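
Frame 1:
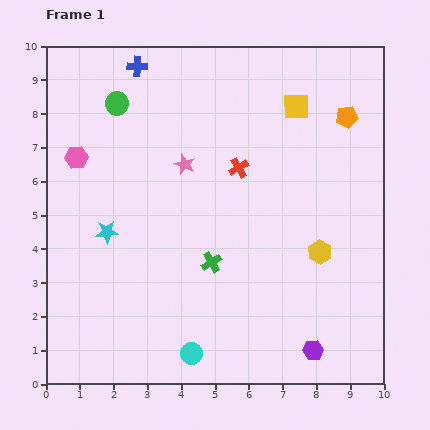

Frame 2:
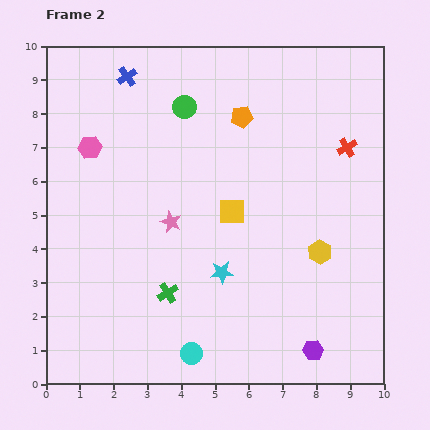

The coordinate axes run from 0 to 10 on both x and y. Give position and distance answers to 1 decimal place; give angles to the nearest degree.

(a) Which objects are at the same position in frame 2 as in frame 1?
the yellow hexagon, the cyan circle, the purple hexagon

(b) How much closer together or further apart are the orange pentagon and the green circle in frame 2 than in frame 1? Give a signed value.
-5.1

Distance in frame 1: 6.8. Distance in frame 2: 1.7.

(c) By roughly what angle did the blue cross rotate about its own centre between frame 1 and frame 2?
36° counter-clockwise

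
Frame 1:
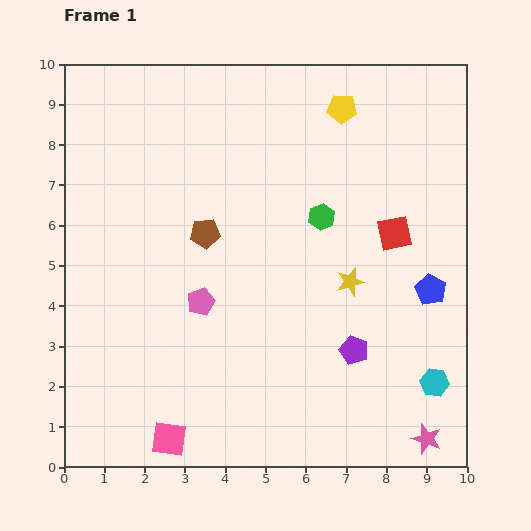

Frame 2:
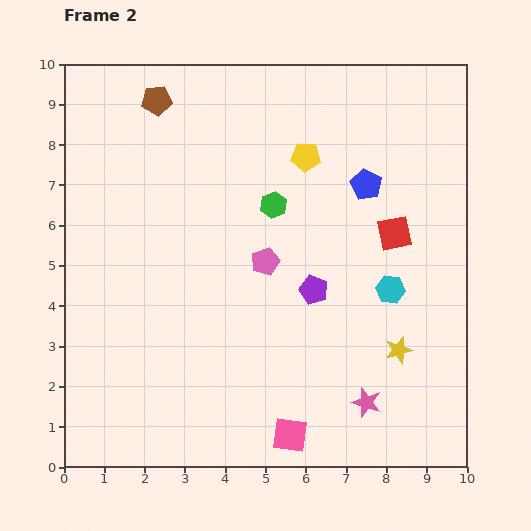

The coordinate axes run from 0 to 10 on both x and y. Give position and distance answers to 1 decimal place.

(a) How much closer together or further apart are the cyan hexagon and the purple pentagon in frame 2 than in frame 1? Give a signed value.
-0.3

Distance in frame 1: 2.2. Distance in frame 2: 1.9.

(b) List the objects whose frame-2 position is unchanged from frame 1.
the red square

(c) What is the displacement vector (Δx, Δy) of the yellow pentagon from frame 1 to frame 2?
(-0.9, -1.2)

The yellow pentagon was at (6.9, 8.9) in frame 1 and (6.0, 7.7) in frame 2.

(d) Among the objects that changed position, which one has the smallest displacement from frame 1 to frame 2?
the green hexagon

(moved 1.2)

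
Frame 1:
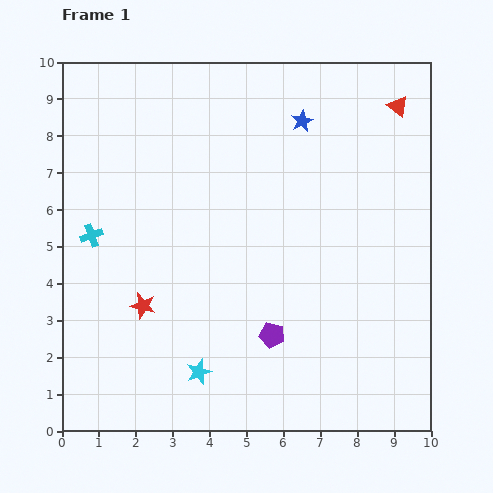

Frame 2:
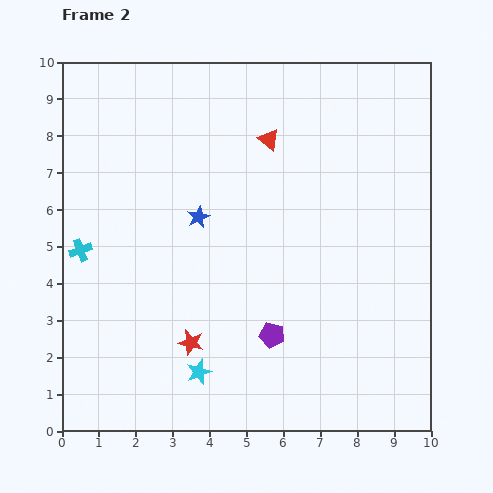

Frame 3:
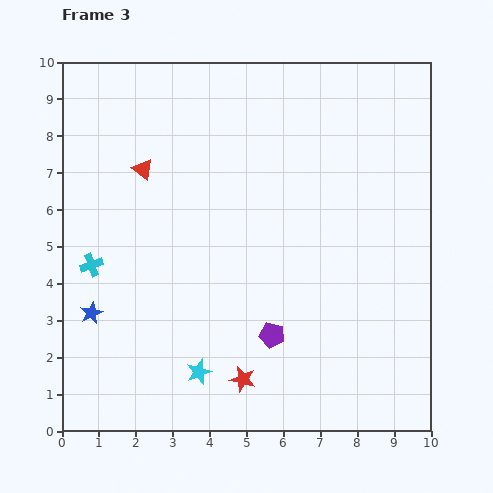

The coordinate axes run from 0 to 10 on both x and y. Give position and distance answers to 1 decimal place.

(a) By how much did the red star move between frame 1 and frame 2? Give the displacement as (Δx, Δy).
(1.3, -1.0)

The red star was at (2.2, 3.4) in frame 1 and (3.5, 2.4) in frame 2.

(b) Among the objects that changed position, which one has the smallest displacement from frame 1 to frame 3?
the cyan cross

(moved 0.8)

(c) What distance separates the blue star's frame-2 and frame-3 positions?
3.9

The blue star moved from (3.7, 5.8) to (0.8, 3.2), a distance of √(2.9² + 2.6²) ≈ 3.9.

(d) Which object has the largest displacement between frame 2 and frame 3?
the blue star

(moved 3.9; next 3.5)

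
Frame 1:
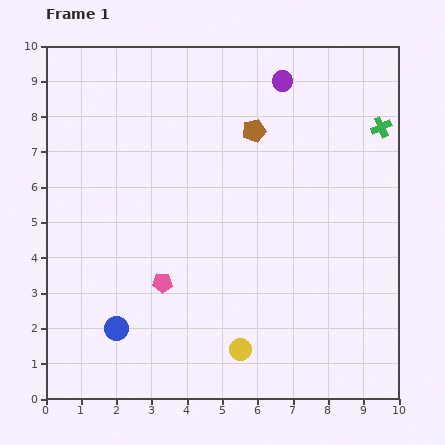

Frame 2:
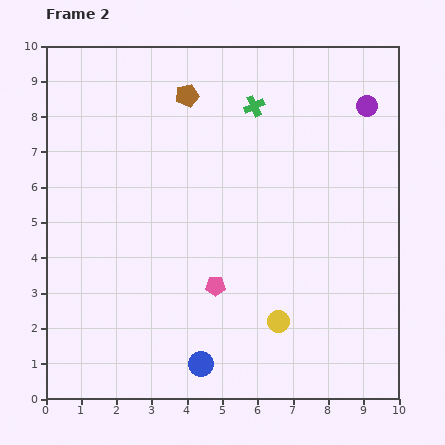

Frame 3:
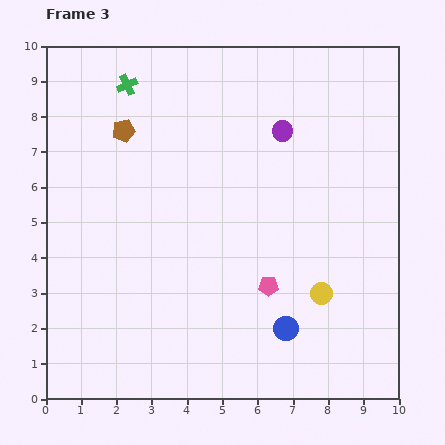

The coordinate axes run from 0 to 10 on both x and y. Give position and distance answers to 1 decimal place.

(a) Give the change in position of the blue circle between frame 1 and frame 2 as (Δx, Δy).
(2.4, -1.0)

The blue circle was at (2.0, 2.0) in frame 1 and (4.4, 1.0) in frame 2.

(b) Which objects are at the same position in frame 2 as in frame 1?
none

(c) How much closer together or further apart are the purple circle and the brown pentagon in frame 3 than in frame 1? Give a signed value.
+2.9

Distance in frame 1: 1.6. Distance in frame 3: 4.5.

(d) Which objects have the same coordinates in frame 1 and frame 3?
none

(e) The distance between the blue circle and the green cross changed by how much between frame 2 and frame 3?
+0.7

Distance in frame 2: 7.5. Distance in frame 3: 8.2.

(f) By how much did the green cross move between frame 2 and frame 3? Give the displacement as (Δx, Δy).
(-3.6, 0.6)

The green cross was at (5.9, 8.3) in frame 2 and (2.3, 8.9) in frame 3.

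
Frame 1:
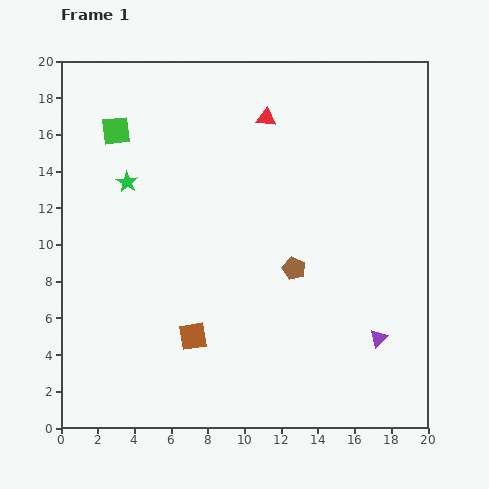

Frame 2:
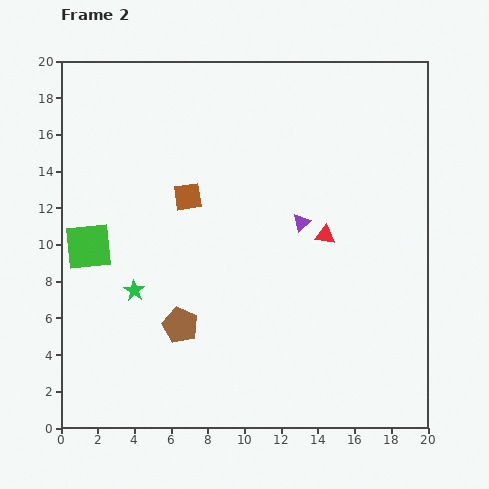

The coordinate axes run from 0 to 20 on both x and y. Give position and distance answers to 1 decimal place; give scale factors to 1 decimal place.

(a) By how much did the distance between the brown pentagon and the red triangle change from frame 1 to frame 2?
+1.0

Distance in frame 1: 8.3. Distance in frame 2: 9.3.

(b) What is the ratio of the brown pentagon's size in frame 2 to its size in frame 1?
1.6×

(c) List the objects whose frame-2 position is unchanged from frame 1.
none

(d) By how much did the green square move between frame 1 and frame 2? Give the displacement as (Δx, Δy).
(-1.5, -6.3)

The green square was at (3.0, 16.2) in frame 1 and (1.5, 9.9) in frame 2.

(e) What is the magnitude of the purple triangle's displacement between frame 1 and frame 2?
7.6

The purple triangle moved from (17.3, 4.9) to (13.1, 11.2), a distance of √(4.2² + 6.3²) ≈ 7.6.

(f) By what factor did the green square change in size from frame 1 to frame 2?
1.7×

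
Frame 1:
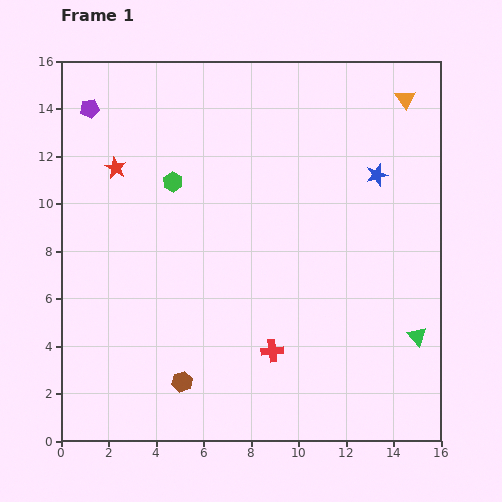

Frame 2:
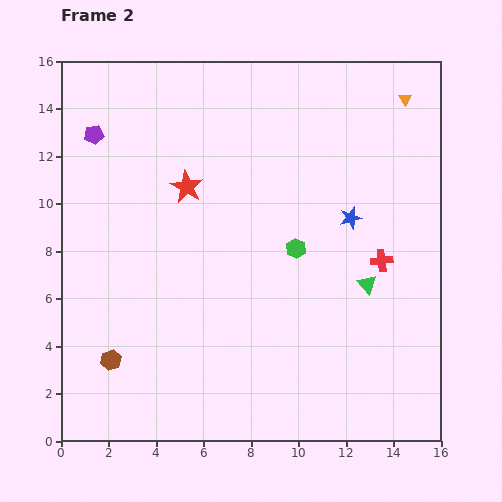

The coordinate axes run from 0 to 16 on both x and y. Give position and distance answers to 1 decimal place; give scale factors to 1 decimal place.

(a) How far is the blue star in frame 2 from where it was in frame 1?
2.1

The blue star moved from (13.3, 11.2) to (12.2, 9.4), a distance of √(1.1² + 1.8²) ≈ 2.1.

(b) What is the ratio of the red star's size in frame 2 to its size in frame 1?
1.5×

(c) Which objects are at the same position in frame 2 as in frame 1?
the orange triangle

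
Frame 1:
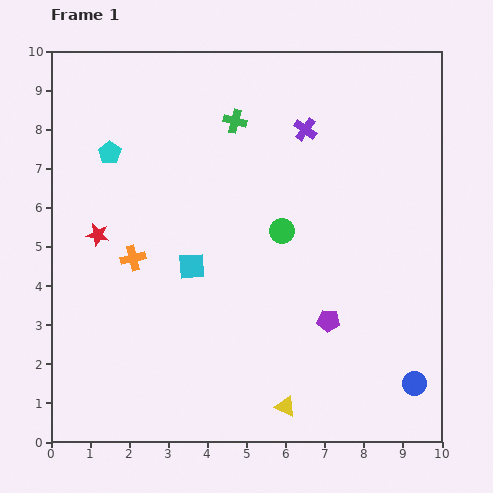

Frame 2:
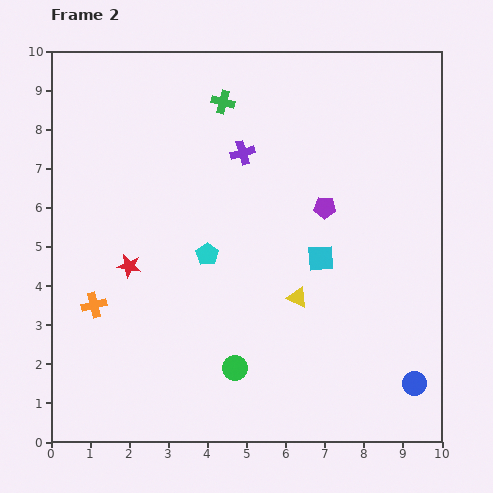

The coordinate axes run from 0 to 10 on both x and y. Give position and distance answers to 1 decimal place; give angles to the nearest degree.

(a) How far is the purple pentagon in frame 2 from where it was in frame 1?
2.9

The purple pentagon moved from (7.1, 3.1) to (7.0, 6.0), a distance of √(0.1² + 2.9²) ≈ 2.9.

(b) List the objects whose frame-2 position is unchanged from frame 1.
the blue circle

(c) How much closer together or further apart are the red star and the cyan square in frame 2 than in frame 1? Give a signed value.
+2.4

Distance in frame 1: 2.5. Distance in frame 2: 4.9.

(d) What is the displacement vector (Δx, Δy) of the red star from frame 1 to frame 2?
(0.8, -0.8)

The red star was at (1.2, 5.3) in frame 1 and (2.0, 4.5) in frame 2.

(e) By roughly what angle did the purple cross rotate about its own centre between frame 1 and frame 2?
39° clockwise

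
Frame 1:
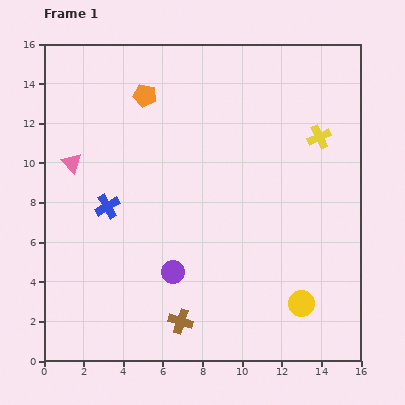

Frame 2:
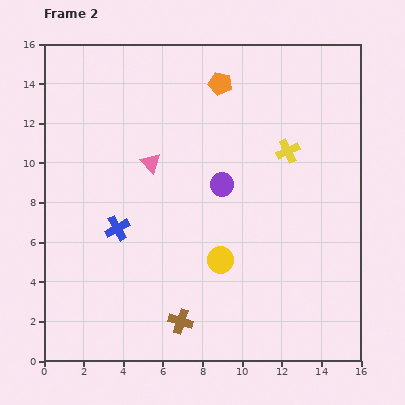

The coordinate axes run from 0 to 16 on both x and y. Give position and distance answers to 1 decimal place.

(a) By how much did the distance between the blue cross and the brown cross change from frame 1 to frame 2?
-1.2

Distance in frame 1: 6.9. Distance in frame 2: 5.7.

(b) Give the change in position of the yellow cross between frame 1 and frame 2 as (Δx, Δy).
(-1.6, -0.7)

The yellow cross was at (13.9, 11.3) in frame 1 and (12.3, 10.6) in frame 2.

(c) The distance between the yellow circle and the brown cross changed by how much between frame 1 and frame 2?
-2.5

Distance in frame 1: 6.2. Distance in frame 2: 3.7.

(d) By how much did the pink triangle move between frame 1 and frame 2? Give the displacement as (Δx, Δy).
(4.0, 0.0)

The pink triangle was at (1.4, 10.0) in frame 1 and (5.4, 10.0) in frame 2.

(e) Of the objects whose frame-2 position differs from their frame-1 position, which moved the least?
the blue cross

(moved 1.2)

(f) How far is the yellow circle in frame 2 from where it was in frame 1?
4.7

The yellow circle moved from (13.0, 2.9) to (8.9, 5.1), a distance of √(4.1² + 2.2²) ≈ 4.7.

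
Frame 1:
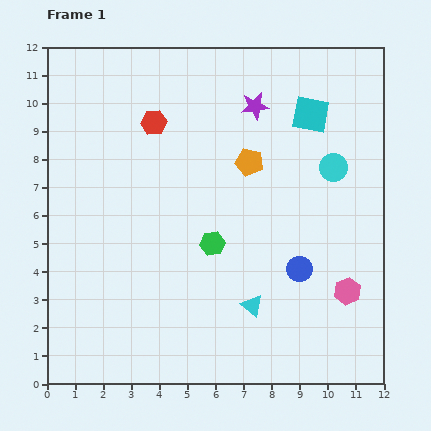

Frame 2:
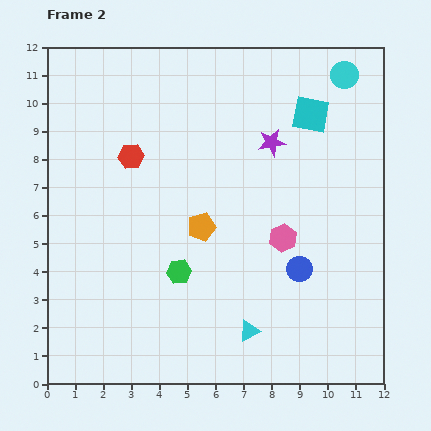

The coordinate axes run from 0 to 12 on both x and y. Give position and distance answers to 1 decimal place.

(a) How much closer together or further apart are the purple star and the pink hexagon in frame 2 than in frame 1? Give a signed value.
-4.0

Distance in frame 1: 7.4. Distance in frame 2: 3.4.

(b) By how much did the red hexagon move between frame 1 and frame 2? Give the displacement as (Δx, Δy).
(-0.8, -1.2)

The red hexagon was at (3.8, 9.3) in frame 1 and (3.0, 8.1) in frame 2.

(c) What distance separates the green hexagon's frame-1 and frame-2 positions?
1.6

The green hexagon moved from (5.9, 5.0) to (4.7, 4.0), a distance of √(1.2² + 1.0²) ≈ 1.6.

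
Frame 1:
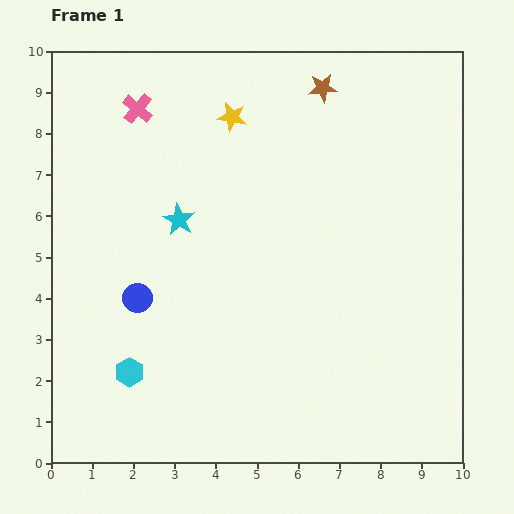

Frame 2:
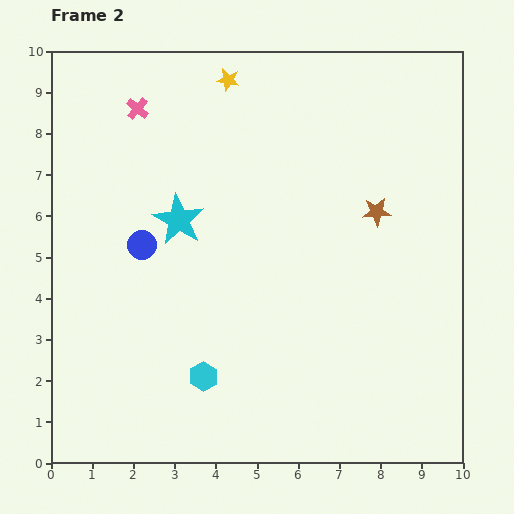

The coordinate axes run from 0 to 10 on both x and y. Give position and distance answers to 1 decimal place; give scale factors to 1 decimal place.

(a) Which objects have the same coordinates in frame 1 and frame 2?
the cyan star, the pink cross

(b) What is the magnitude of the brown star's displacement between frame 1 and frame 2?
3.3

The brown star moved from (6.6, 9.1) to (7.9, 6.1), a distance of √(1.3² + 3.0²) ≈ 3.3.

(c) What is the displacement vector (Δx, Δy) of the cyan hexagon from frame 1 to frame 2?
(1.8, -0.1)

The cyan hexagon was at (1.9, 2.2) in frame 1 and (3.7, 2.1) in frame 2.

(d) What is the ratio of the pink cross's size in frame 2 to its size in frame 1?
0.7×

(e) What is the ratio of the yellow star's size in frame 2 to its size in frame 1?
0.8×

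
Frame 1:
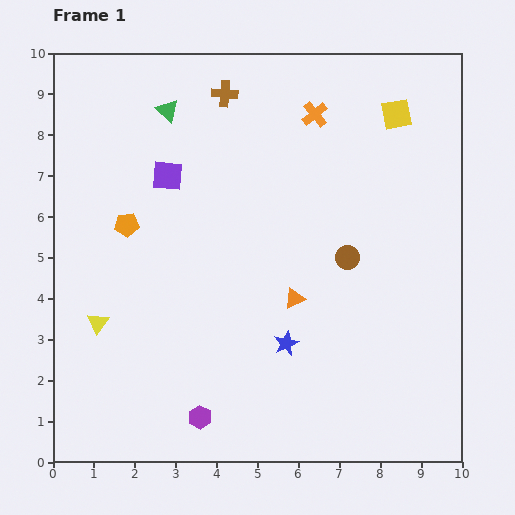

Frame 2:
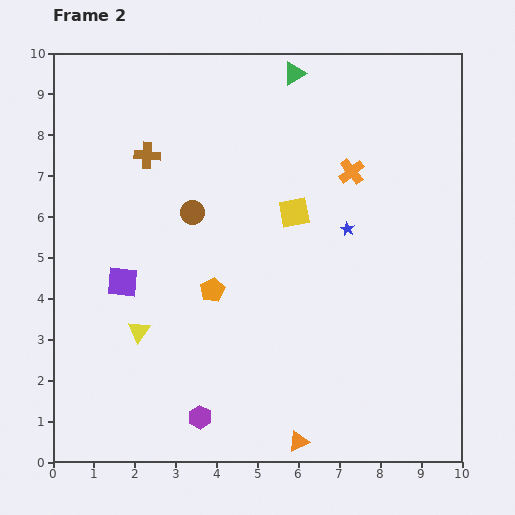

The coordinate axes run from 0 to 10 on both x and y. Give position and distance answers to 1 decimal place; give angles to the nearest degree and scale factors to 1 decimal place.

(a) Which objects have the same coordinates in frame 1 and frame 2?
the purple hexagon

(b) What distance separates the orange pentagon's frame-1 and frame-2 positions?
2.6

The orange pentagon moved from (1.8, 5.8) to (3.9, 4.2), a distance of √(2.1² + 1.6²) ≈ 2.6.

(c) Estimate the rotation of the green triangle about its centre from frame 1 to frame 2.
46° clockwise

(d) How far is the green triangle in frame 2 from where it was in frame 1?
3.2

The green triangle moved from (2.8, 8.6) to (5.9, 9.5), a distance of √(3.1² + 0.9²) ≈ 3.2.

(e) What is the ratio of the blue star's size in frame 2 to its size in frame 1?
0.6×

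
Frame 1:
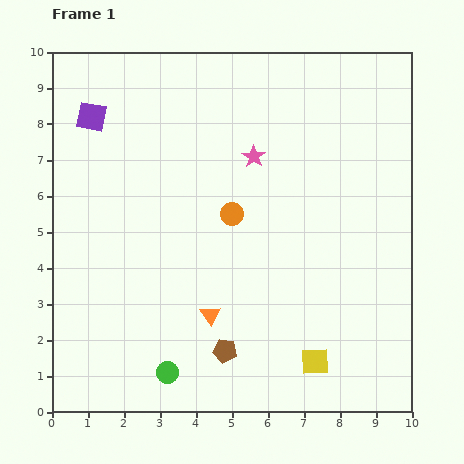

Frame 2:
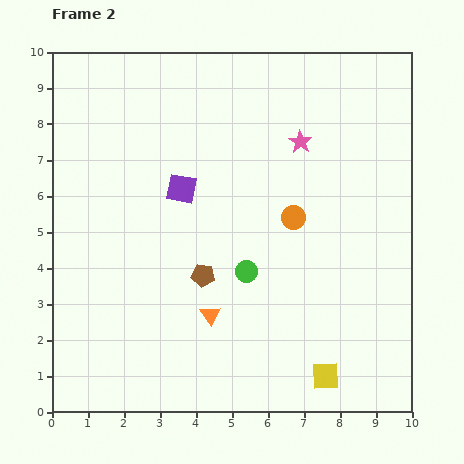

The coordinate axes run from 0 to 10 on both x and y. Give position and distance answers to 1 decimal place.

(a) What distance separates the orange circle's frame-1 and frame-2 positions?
1.7

The orange circle moved from (5.0, 5.5) to (6.7, 5.4), a distance of √(1.7² + 0.1²) ≈ 1.7.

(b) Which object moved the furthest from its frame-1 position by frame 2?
the green circle

(moved 3.6; next 3.2)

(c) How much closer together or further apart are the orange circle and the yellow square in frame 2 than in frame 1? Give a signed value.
-0.2

Distance in frame 1: 4.7. Distance in frame 2: 4.5.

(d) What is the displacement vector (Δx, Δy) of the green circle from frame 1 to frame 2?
(2.2, 2.8)

The green circle was at (3.2, 1.1) in frame 1 and (5.4, 3.9) in frame 2.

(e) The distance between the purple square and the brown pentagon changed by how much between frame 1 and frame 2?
-5.0

Distance in frame 1: 7.5. Distance in frame 2: 2.5.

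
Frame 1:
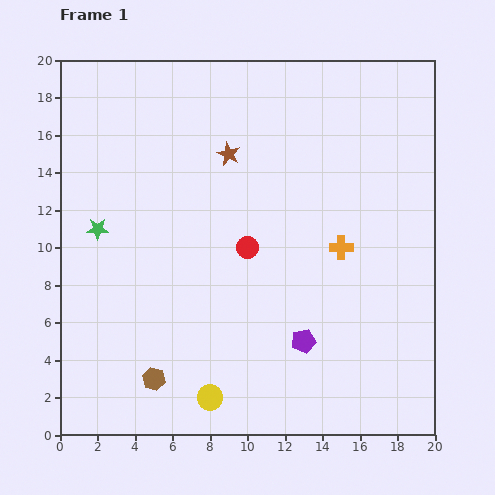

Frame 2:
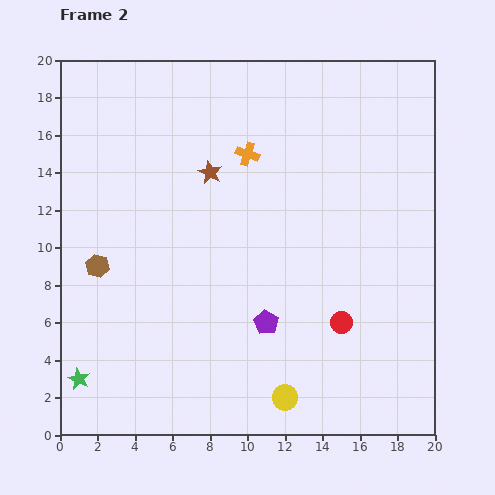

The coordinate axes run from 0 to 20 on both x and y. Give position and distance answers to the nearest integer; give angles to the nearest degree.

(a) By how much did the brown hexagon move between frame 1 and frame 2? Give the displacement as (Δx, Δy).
(-3, 6)

The brown hexagon was at (5, 3) in frame 1 and (2, 9) in frame 2.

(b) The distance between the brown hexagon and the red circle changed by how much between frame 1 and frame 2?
+4

Distance in frame 1: 9. Distance in frame 2: 13.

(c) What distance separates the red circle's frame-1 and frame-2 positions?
6

The red circle moved from (10, 10) to (15, 6), a distance of √(5² + 4²) ≈ 6.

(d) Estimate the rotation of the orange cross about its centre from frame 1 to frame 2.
18° clockwise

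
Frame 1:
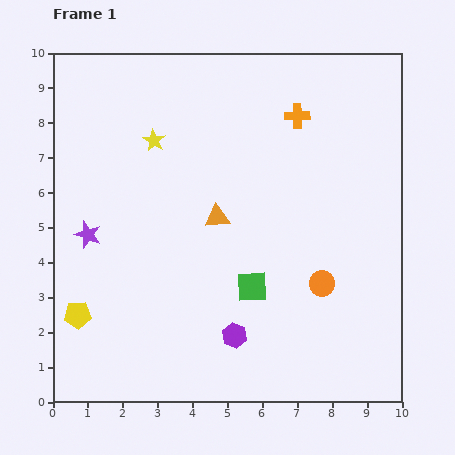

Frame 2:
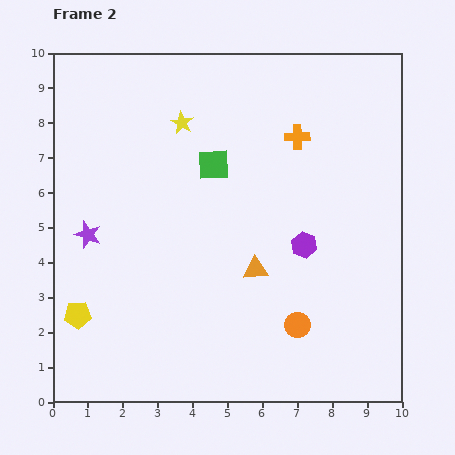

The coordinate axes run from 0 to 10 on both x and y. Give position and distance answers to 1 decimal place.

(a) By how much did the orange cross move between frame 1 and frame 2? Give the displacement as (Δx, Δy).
(0.0, -0.6)

The orange cross was at (7.0, 8.2) in frame 1 and (7.0, 7.6) in frame 2.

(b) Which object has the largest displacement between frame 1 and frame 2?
the green square

(moved 3.7; next 3.3)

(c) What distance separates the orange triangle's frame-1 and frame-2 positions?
1.9

The orange triangle moved from (4.7, 5.3) to (5.8, 3.8), a distance of √(1.1² + 1.5²) ≈ 1.9.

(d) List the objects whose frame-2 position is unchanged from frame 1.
the purple star, the yellow pentagon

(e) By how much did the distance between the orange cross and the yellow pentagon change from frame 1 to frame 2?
-0.4

Distance in frame 1: 8.5. Distance in frame 2: 8.1.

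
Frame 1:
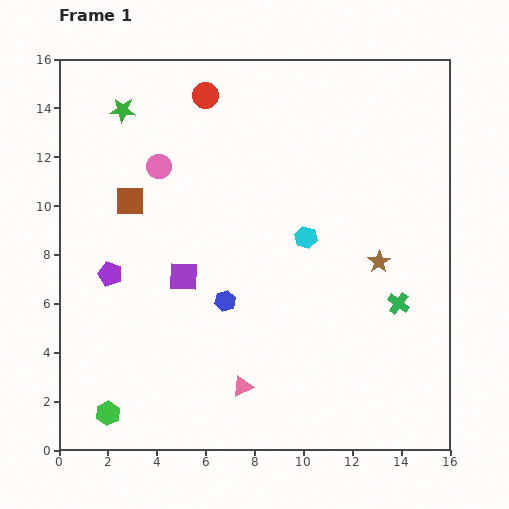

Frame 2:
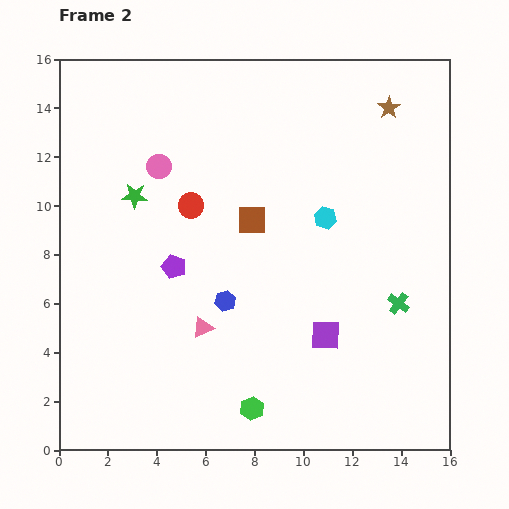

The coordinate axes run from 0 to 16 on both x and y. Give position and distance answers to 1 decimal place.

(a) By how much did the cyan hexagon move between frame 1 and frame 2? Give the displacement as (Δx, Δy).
(0.8, 0.8)

The cyan hexagon was at (10.1, 8.7) in frame 1 and (10.9, 9.5) in frame 2.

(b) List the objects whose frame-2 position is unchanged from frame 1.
the green cross, the blue hexagon, the pink circle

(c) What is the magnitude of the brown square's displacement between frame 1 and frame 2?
5.1

The brown square moved from (2.9, 10.2) to (7.9, 9.4), a distance of √(5.0² + 0.8²) ≈ 5.1.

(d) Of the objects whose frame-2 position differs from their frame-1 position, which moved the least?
the cyan hexagon

(moved 1.1)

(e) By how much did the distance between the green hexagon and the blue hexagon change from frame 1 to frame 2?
-2.1

Distance in frame 1: 6.6. Distance in frame 2: 4.5.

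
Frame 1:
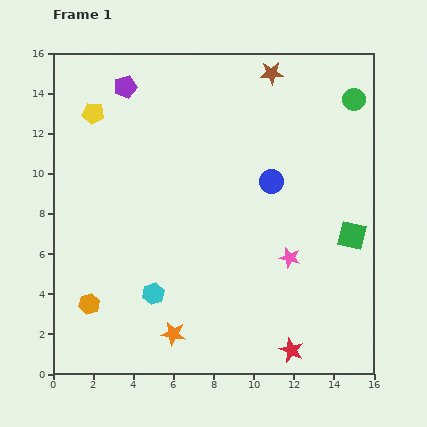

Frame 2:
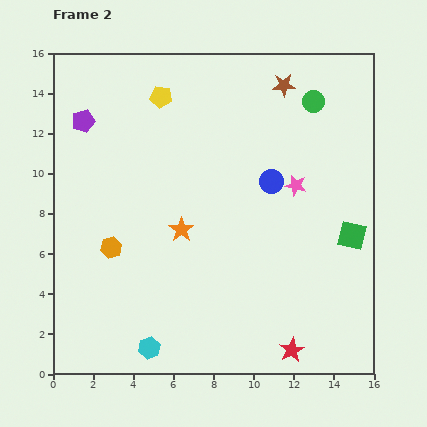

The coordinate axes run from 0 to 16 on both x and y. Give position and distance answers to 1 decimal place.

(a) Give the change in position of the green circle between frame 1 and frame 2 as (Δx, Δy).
(-2.0, -0.1)

The green circle was at (15.0, 13.7) in frame 1 and (13.0, 13.6) in frame 2.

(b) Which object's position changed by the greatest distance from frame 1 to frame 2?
the orange star

(moved 5.2; next 3.6)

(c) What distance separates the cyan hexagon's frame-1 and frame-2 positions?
2.7

The cyan hexagon moved from (5.0, 4.0) to (4.8, 1.3), a distance of √(0.2² + 2.7²) ≈ 2.7.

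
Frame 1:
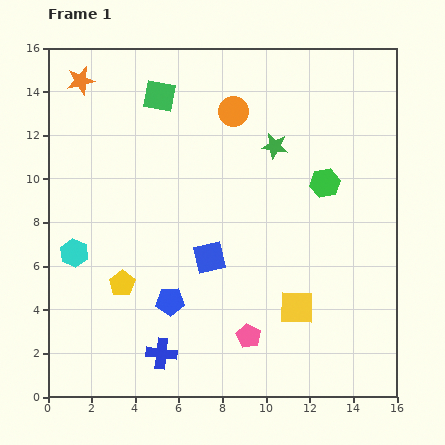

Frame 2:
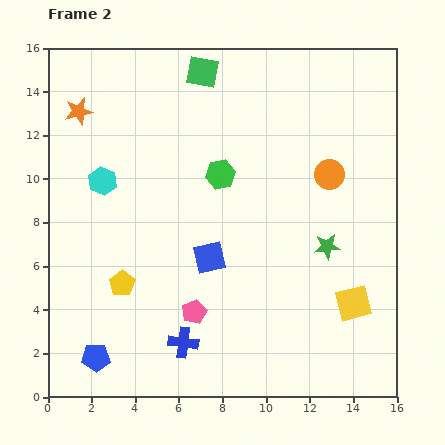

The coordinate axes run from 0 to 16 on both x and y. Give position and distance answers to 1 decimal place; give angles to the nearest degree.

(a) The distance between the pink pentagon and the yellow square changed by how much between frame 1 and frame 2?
+4.7

Distance in frame 1: 2.6. Distance in frame 2: 7.3.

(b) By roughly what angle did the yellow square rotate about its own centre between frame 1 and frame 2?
15° counter-clockwise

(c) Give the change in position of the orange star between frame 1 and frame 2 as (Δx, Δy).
(-0.1, -1.4)

The orange star was at (1.5, 14.5) in frame 1 and (1.4, 13.1) in frame 2.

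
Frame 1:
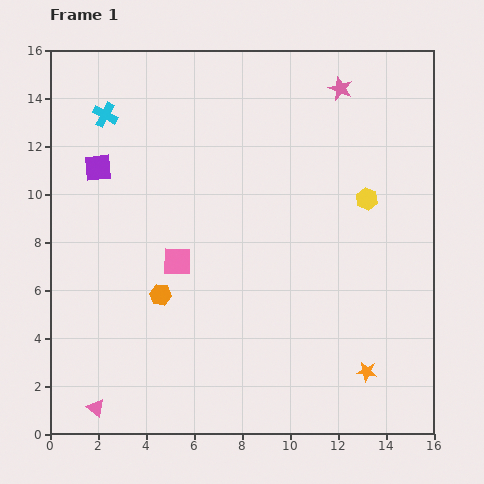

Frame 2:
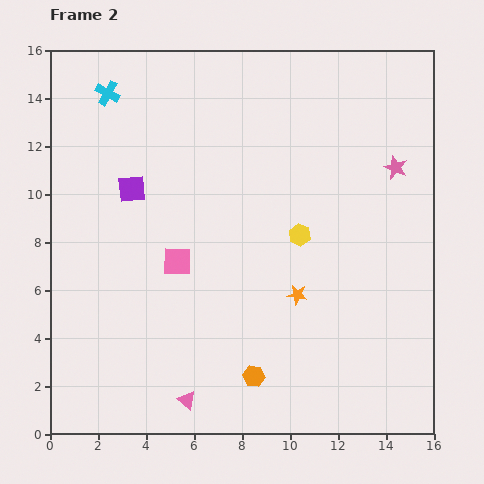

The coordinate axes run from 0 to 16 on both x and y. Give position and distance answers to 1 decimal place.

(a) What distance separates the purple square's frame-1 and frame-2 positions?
1.7

The purple square moved from (2.0, 11.1) to (3.4, 10.2), a distance of √(1.4² + 0.9²) ≈ 1.7.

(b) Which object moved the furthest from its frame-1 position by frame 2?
the orange hexagon

(moved 5.2; next 4.3)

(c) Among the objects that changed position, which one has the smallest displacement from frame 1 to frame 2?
the cyan cross

(moved 0.9)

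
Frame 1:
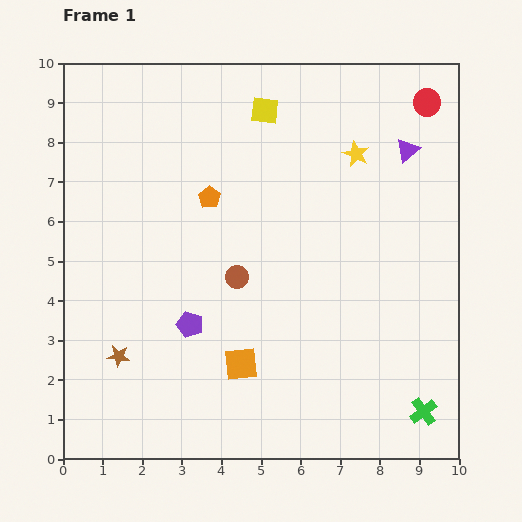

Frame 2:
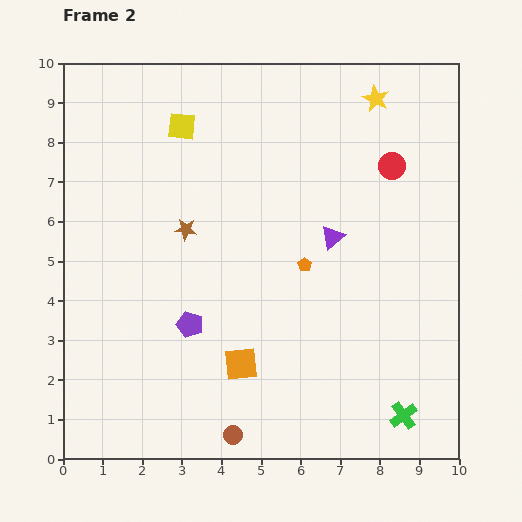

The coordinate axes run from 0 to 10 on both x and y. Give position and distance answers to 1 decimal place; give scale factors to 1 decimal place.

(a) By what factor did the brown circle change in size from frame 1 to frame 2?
0.8×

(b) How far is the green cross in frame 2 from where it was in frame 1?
0.5

The green cross moved from (9.1, 1.2) to (8.6, 1.1), a distance of √(0.5² + 0.1²) ≈ 0.5.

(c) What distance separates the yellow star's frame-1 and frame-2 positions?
1.5

The yellow star moved from (7.4, 7.7) to (7.9, 9.1), a distance of √(0.5² + 1.4²) ≈ 1.5.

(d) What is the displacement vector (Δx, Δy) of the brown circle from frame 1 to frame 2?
(-0.1, -4.0)

The brown circle was at (4.4, 4.6) in frame 1 and (4.3, 0.6) in frame 2.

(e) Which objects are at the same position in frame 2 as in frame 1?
the orange square, the purple pentagon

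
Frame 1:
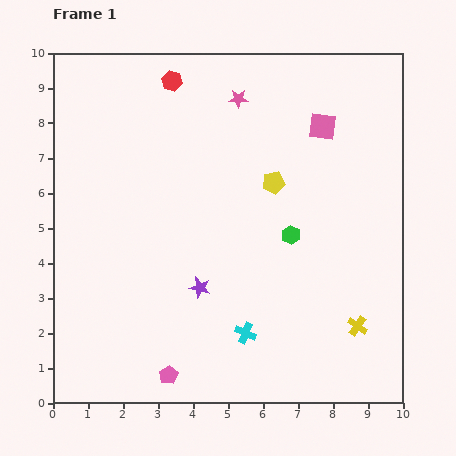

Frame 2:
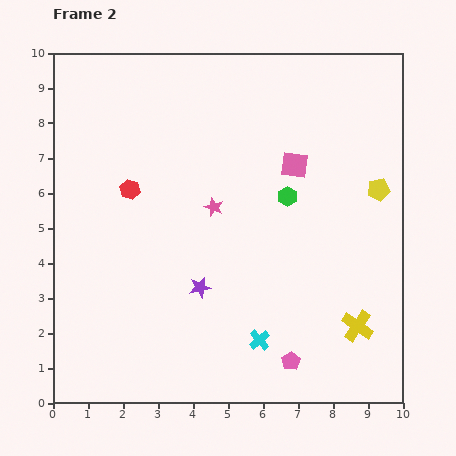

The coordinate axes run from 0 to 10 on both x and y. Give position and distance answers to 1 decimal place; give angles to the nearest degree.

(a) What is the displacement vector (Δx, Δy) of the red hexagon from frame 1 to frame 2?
(-1.2, -3.1)

The red hexagon was at (3.4, 9.2) in frame 1 and (2.2, 6.1) in frame 2.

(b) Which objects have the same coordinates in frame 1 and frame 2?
the yellow cross, the purple star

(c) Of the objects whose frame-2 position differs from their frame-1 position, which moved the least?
the cyan cross

(moved 0.4)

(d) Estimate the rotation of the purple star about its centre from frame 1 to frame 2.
25° counter-clockwise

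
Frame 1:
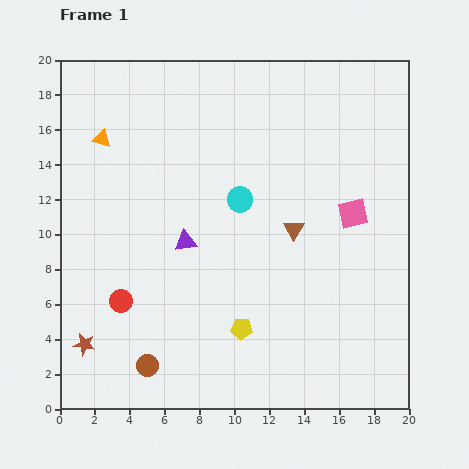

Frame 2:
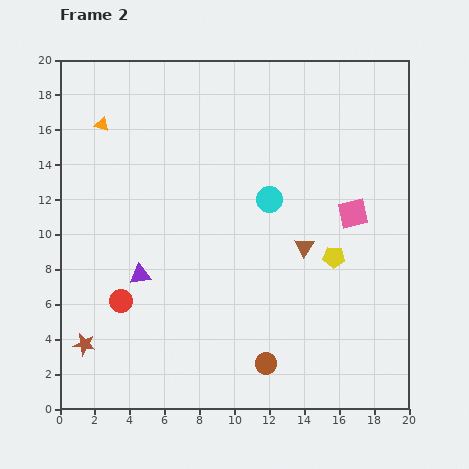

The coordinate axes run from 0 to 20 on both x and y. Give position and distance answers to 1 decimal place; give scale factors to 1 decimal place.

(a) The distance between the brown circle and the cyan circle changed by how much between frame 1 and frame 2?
-1.5

Distance in frame 1: 10.9. Distance in frame 2: 9.4.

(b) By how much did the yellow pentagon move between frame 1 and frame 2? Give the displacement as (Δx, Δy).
(5.3, 4.1)

The yellow pentagon was at (10.4, 4.6) in frame 1 and (15.7, 8.7) in frame 2.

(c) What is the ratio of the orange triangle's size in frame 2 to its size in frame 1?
0.8×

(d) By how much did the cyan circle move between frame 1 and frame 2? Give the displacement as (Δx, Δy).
(1.7, 0.0)

The cyan circle was at (10.3, 12.0) in frame 1 and (12.0, 12.0) in frame 2.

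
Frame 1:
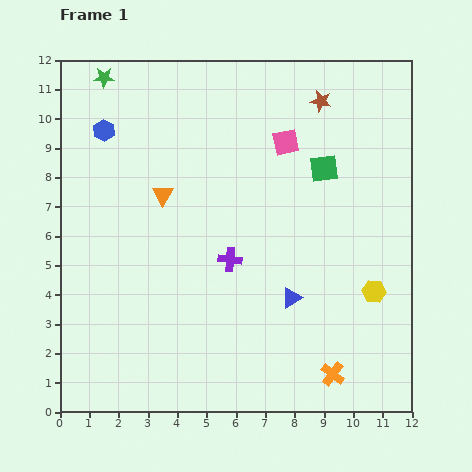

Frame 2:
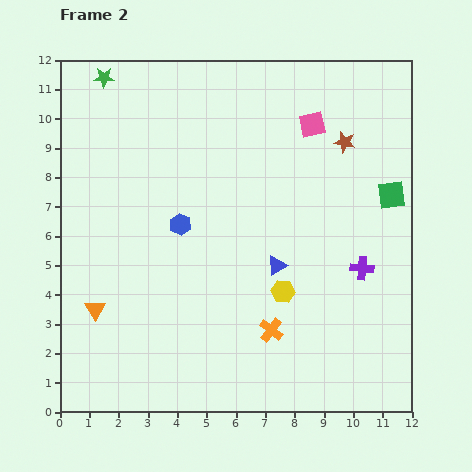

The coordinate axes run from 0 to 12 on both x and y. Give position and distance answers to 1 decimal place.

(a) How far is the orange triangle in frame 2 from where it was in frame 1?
4.5

The orange triangle moved from (3.5, 7.4) to (1.2, 3.5), a distance of √(2.3² + 3.9²) ≈ 4.5.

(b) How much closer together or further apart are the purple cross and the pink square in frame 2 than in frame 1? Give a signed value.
+0.8

Distance in frame 1: 4.4. Distance in frame 2: 5.2.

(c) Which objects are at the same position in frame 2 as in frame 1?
the green star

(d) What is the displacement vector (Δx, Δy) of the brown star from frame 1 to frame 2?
(0.8, -1.4)

The brown star was at (8.9, 10.6) in frame 1 and (9.7, 9.2) in frame 2.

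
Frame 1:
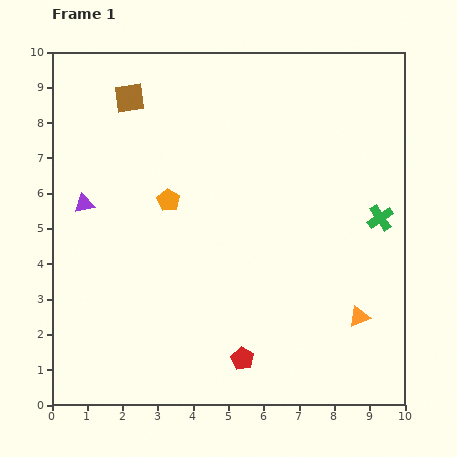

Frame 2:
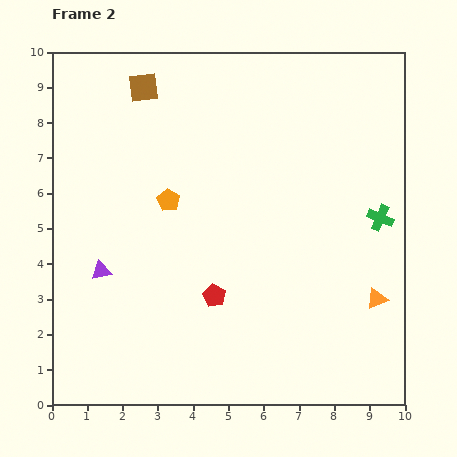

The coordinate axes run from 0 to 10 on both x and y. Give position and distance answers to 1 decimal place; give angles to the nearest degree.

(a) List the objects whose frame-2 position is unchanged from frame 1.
the green cross, the orange pentagon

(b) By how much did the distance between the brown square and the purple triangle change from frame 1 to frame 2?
+2.0

Distance in frame 1: 3.3. Distance in frame 2: 5.3.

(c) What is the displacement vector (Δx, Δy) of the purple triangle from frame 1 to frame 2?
(0.5, -1.9)

The purple triangle was at (0.9, 5.7) in frame 1 and (1.4, 3.8) in frame 2.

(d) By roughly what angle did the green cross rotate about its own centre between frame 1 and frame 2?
33° counter-clockwise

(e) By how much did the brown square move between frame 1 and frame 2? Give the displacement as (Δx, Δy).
(0.4, 0.3)

The brown square was at (2.2, 8.7) in frame 1 and (2.6, 9.0) in frame 2.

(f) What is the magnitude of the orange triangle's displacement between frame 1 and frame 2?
0.7

The orange triangle moved from (8.7, 2.5) to (9.2, 3.0), a distance of √(0.5² + 0.5²) ≈ 0.7.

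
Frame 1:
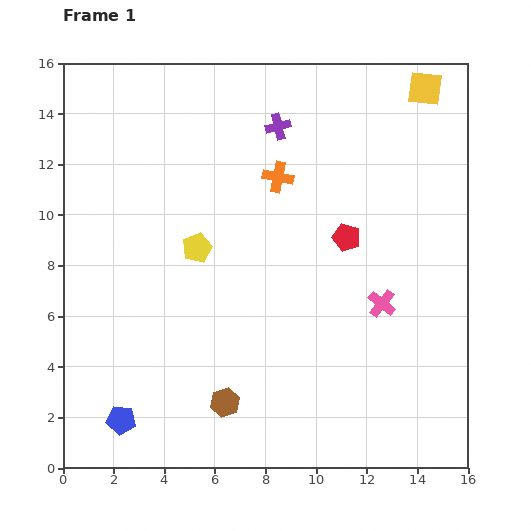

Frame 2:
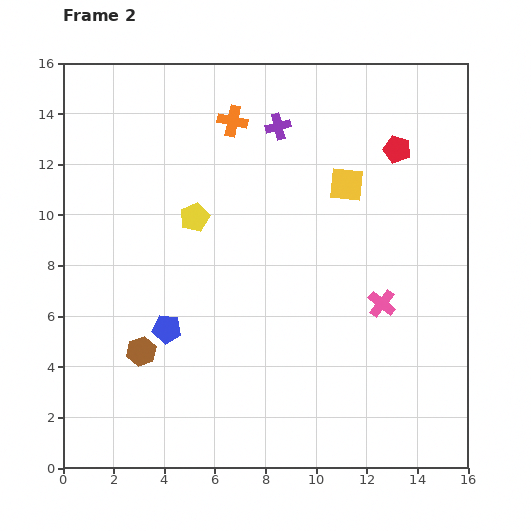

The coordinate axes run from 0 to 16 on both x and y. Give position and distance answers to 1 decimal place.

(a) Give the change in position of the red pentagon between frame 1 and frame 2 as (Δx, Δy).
(2.0, 3.5)

The red pentagon was at (11.2, 9.1) in frame 1 and (13.2, 12.6) in frame 2.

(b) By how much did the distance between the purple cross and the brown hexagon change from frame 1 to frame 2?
-0.7

Distance in frame 1: 11.1. Distance in frame 2: 10.4.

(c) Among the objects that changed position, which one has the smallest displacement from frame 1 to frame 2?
the yellow pentagon

(moved 1.2)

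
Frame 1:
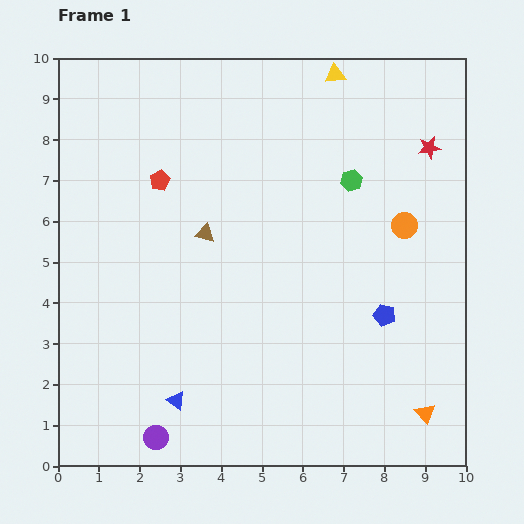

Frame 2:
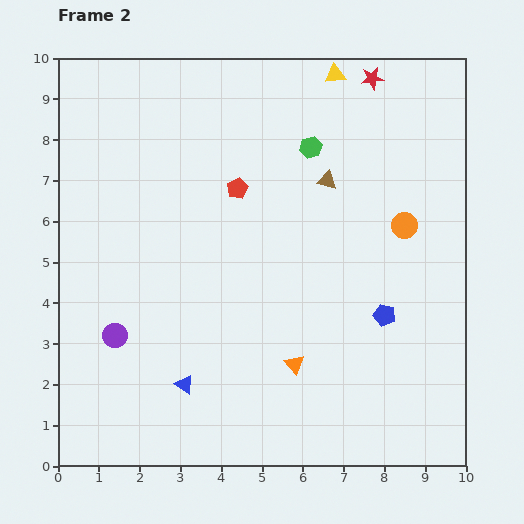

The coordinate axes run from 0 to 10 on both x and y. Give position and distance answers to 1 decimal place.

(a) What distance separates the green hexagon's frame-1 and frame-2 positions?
1.3

The green hexagon moved from (7.2, 7.0) to (6.2, 7.8), a distance of √(1.0² + 0.8²) ≈ 1.3.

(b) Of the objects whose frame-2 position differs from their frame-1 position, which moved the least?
the blue triangle

(moved 0.4)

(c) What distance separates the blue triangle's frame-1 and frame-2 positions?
0.4

The blue triangle moved from (2.9, 1.6) to (3.1, 2.0), a distance of √(0.2² + 0.4²) ≈ 0.4.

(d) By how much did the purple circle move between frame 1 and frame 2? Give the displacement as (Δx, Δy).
(-1.0, 2.5)

The purple circle was at (2.4, 0.7) in frame 1 and (1.4, 3.2) in frame 2.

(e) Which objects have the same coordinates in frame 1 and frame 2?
the yellow triangle, the orange circle, the blue pentagon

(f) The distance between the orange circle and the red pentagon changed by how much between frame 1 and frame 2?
-1.9

Distance in frame 1: 6.1. Distance in frame 2: 4.2.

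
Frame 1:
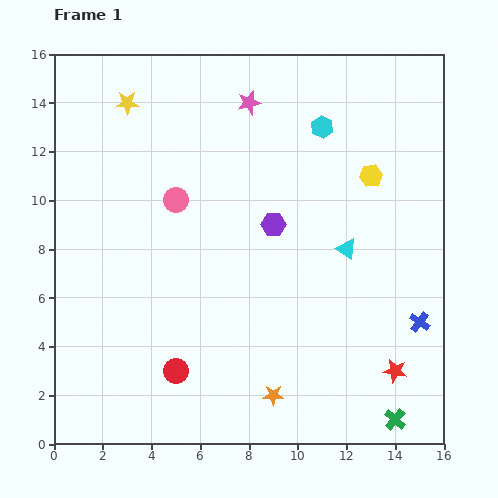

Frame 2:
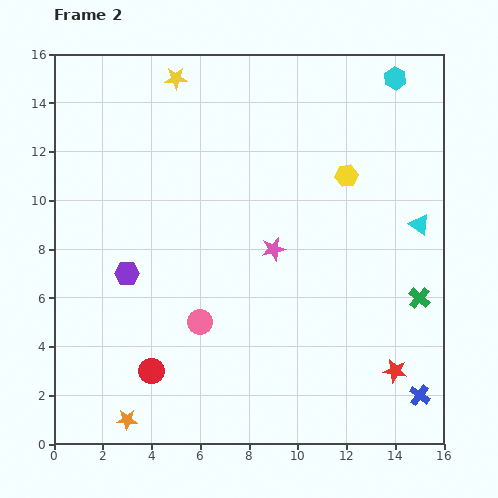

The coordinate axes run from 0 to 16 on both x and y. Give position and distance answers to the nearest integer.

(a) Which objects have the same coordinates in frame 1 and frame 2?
the red star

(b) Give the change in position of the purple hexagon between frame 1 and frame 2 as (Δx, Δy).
(-6, -2)

The purple hexagon was at (9, 9) in frame 1 and (3, 7) in frame 2.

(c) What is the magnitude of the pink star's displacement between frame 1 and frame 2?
6

The pink star moved from (8, 14) to (9, 8), a distance of √(1² + 6²) ≈ 6.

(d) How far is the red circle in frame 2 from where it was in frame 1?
1

The red circle moved from (5, 3) to (4, 3), a distance of √(1² + 0²) ≈ 1.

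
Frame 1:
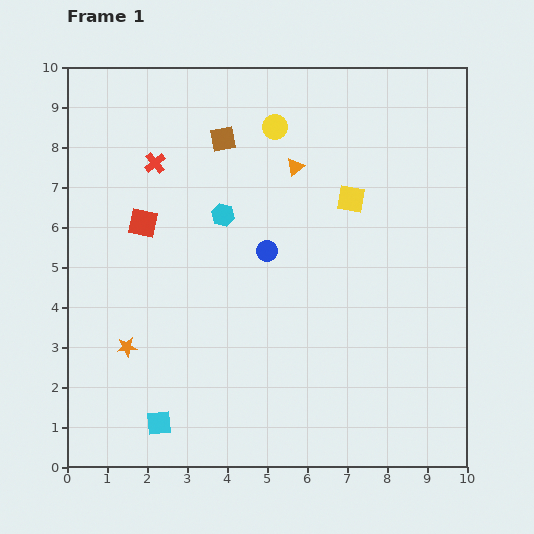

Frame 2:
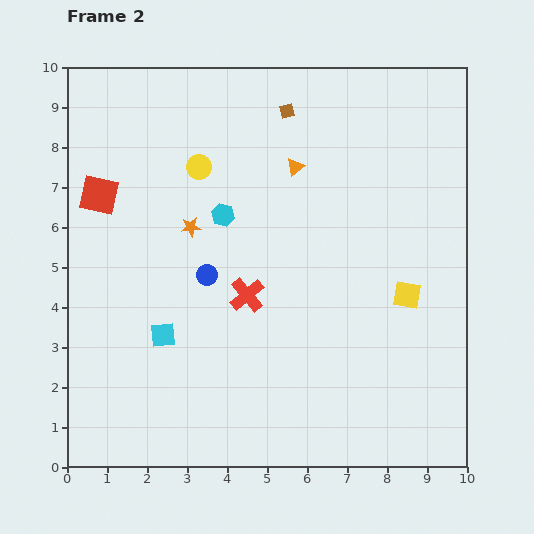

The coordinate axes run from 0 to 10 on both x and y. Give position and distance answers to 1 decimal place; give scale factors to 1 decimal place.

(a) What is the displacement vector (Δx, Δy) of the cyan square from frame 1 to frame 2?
(0.1, 2.2)

The cyan square was at (2.3, 1.1) in frame 1 and (2.4, 3.3) in frame 2.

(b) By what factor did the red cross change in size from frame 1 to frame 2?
1.6×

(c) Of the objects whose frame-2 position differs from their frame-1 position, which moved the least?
the red square

(moved 1.3)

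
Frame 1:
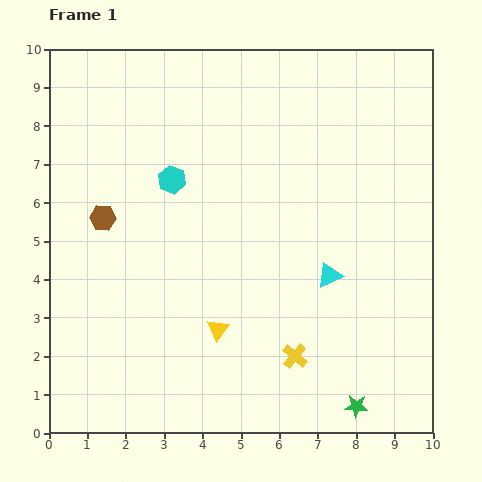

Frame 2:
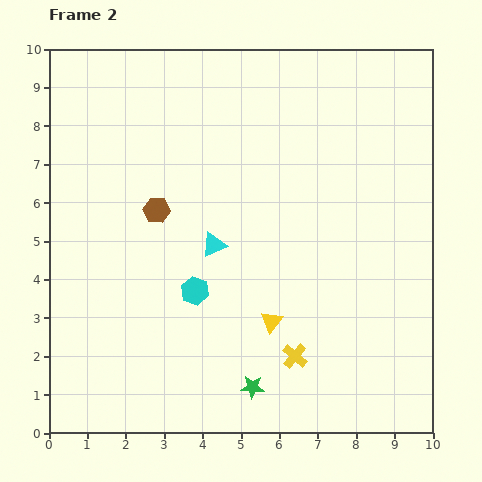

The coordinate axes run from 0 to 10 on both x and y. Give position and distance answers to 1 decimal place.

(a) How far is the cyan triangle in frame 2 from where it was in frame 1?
3.1

The cyan triangle moved from (7.3, 4.1) to (4.3, 4.9), a distance of √(3.0² + 0.8²) ≈ 3.1.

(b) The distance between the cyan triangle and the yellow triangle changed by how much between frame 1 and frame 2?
-0.7

Distance in frame 1: 3.2. Distance in frame 2: 2.5.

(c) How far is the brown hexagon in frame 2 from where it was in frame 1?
1.4

The brown hexagon moved from (1.4, 5.6) to (2.8, 5.8), a distance of √(1.4² + 0.2²) ≈ 1.4.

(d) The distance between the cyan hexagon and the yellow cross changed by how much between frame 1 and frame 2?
-2.5

Distance in frame 1: 5.6. Distance in frame 2: 3.1.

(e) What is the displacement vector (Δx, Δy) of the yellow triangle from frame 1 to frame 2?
(1.4, 0.2)

The yellow triangle was at (4.4, 2.7) in frame 1 and (5.8, 2.9) in frame 2.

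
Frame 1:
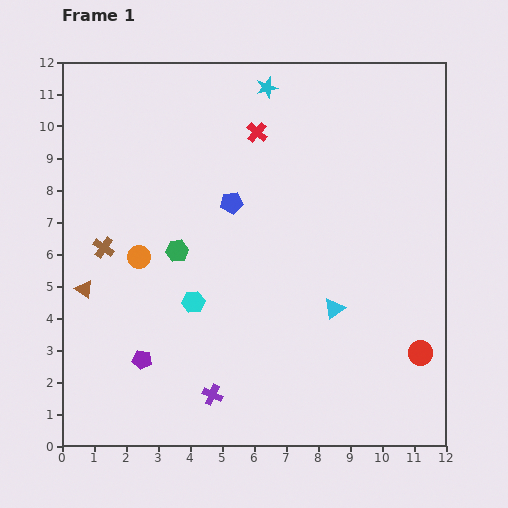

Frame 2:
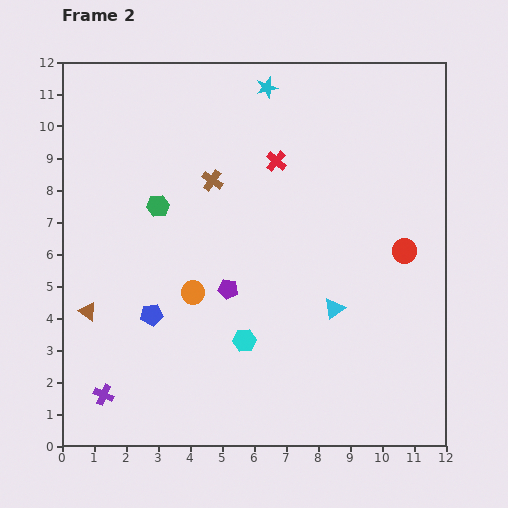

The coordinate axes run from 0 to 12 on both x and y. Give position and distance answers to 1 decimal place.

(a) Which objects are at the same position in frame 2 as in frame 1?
the cyan star, the cyan triangle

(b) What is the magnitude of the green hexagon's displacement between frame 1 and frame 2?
1.5

The green hexagon moved from (3.6, 6.1) to (3.0, 7.5), a distance of √(0.6² + 1.4²) ≈ 1.5.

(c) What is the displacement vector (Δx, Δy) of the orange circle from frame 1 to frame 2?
(1.7, -1.1)

The orange circle was at (2.4, 5.9) in frame 1 and (4.1, 4.8) in frame 2.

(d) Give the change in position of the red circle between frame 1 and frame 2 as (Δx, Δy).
(-0.5, 3.2)

The red circle was at (11.2, 2.9) in frame 1 and (10.7, 6.1) in frame 2.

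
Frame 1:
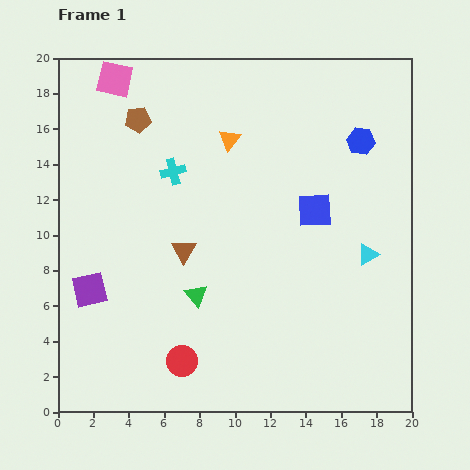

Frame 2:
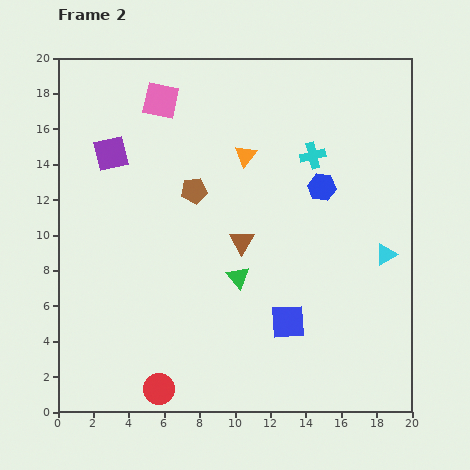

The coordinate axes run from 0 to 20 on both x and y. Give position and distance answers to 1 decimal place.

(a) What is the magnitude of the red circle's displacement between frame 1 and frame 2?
2.1

The red circle moved from (7.0, 2.9) to (5.7, 1.3), a distance of √(1.3² + 1.6²) ≈ 2.1.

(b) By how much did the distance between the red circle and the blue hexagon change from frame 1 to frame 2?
-1.4

Distance in frame 1: 16.0. Distance in frame 2: 14.6.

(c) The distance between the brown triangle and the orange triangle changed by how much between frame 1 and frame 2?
-1.9

Distance in frame 1: 6.8. Distance in frame 2: 4.9.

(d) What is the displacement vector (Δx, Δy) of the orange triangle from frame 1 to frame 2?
(0.9, -0.9)

The orange triangle was at (9.7, 15.4) in frame 1 and (10.6, 14.5) in frame 2.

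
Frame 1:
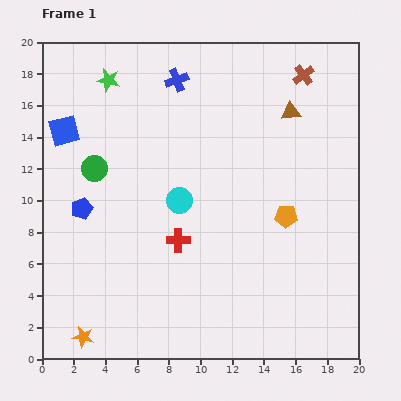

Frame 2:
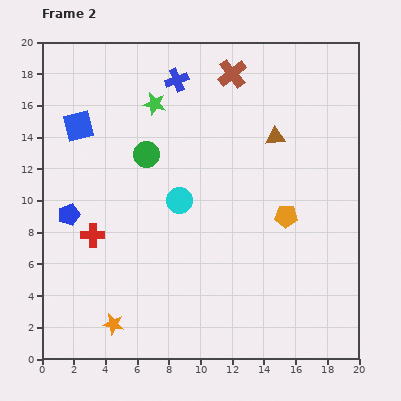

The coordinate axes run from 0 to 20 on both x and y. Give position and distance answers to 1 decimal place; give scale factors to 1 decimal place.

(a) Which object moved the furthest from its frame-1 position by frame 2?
the red cross

(moved 5.4; next 4.5)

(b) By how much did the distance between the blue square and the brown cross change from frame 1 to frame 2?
-5.3

Distance in frame 1: 15.5. Distance in frame 2: 10.2.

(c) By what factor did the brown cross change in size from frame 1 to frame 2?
1.4×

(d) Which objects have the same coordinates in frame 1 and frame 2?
the orange pentagon, the blue cross, the cyan circle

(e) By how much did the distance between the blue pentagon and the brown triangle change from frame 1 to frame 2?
-0.6

Distance in frame 1: 14.5. Distance in frame 2: 13.9.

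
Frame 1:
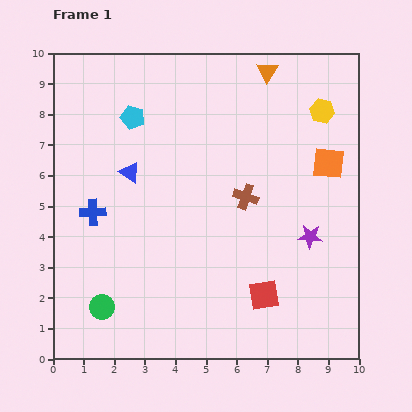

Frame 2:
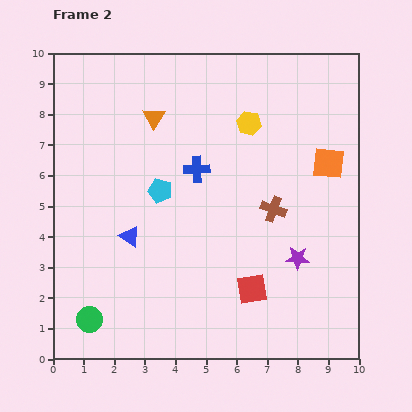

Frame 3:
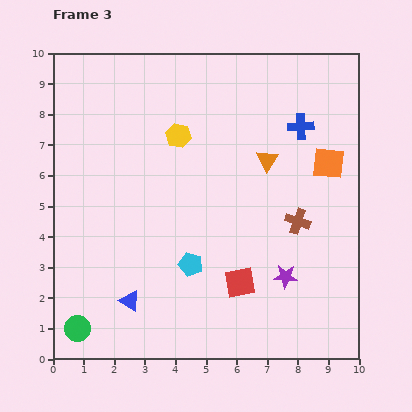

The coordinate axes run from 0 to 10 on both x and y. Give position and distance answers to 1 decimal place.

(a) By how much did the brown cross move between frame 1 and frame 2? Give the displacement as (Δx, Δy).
(0.9, -0.4)

The brown cross was at (6.3, 5.3) in frame 1 and (7.2, 4.9) in frame 2.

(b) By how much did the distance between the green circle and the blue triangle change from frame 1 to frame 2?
-1.5

Distance in frame 1: 4.5. Distance in frame 2: 3.0.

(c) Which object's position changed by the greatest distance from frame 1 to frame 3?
the blue cross

(moved 7.4; next 5.2)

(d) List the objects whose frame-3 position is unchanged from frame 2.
the orange square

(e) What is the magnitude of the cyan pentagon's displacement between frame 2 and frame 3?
2.6

The cyan pentagon moved from (3.5, 5.5) to (4.5, 3.1), a distance of √(1.0² + 2.4²) ≈ 2.6.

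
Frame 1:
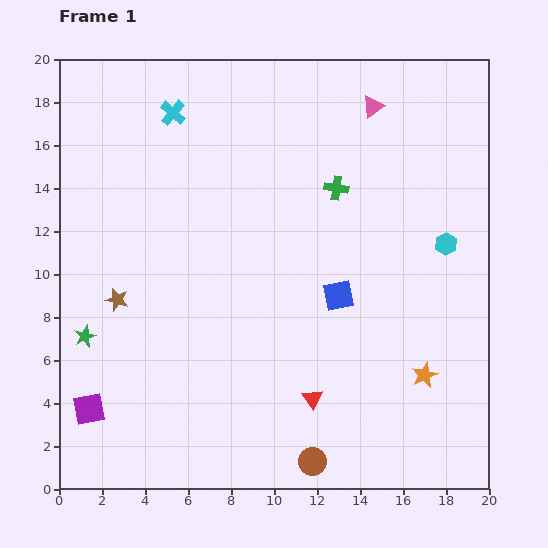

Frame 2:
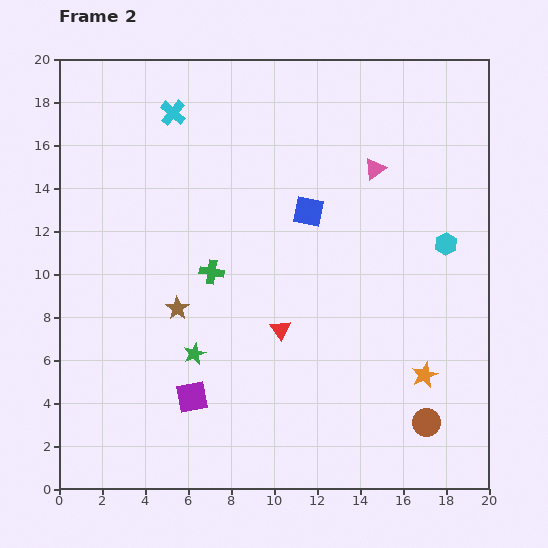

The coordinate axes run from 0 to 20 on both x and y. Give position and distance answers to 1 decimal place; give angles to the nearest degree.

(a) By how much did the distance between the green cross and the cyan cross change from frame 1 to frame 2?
-0.8

Distance in frame 1: 8.4. Distance in frame 2: 7.6.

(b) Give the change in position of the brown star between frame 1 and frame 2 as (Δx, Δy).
(2.8, -0.4)

The brown star was at (2.7, 8.8) in frame 1 and (5.5, 8.4) in frame 2.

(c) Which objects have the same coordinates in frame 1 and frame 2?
the cyan cross, the cyan hexagon, the orange star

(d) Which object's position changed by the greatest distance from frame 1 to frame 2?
the green cross

(moved 7.0; next 5.6)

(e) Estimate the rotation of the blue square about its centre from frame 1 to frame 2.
24° clockwise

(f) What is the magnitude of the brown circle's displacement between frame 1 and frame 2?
5.6

The brown circle moved from (11.8, 1.3) to (17.1, 3.1), a distance of √(5.3² + 1.8²) ≈ 5.6.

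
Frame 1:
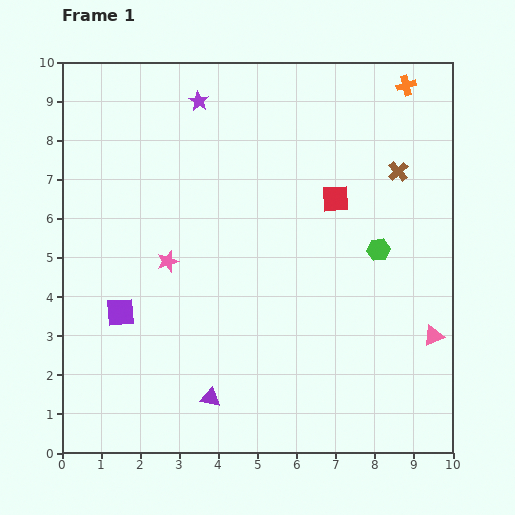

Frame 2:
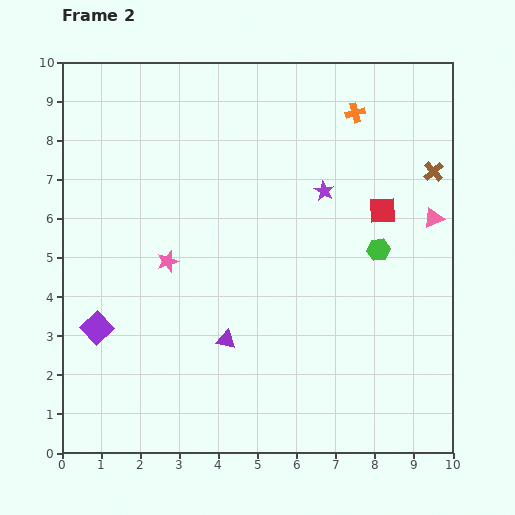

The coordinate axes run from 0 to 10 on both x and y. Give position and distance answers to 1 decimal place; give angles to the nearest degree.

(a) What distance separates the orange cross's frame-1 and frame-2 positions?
1.5

The orange cross moved from (8.8, 9.4) to (7.5, 8.7), a distance of √(1.3² + 0.7²) ≈ 1.5.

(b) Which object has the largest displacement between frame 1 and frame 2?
the purple star

(moved 3.9; next 3.0)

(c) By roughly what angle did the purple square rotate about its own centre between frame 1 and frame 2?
39° counter-clockwise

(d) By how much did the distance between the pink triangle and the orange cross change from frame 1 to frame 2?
-3.0

Distance in frame 1: 6.4. Distance in frame 2: 3.4.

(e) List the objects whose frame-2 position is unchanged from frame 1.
the green hexagon, the pink star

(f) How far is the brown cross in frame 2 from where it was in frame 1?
0.9

The brown cross moved from (8.6, 7.2) to (9.5, 7.2), a distance of √(0.9² + 0.0²) ≈ 0.9.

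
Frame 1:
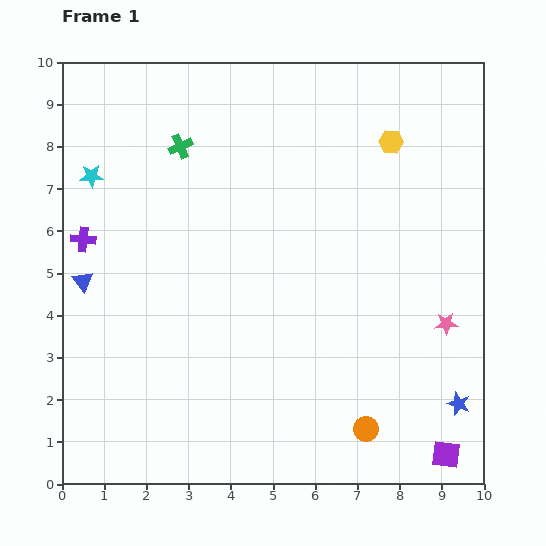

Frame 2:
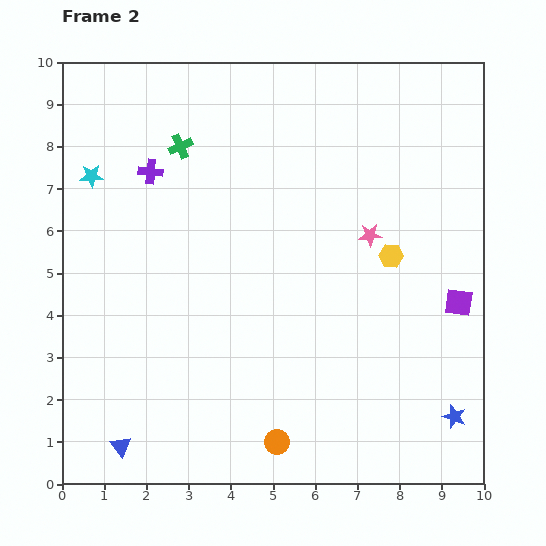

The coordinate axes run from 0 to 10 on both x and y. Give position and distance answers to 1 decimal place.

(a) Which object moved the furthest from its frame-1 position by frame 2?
the blue triangle

(moved 4.0; next 3.6)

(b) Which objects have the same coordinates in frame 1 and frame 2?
the cyan star, the green cross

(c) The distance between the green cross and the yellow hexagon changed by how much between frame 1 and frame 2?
+0.6

Distance in frame 1: 5.0. Distance in frame 2: 5.6.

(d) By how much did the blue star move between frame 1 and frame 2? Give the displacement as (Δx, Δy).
(-0.1, -0.3)

The blue star was at (9.4, 1.9) in frame 1 and (9.3, 1.6) in frame 2.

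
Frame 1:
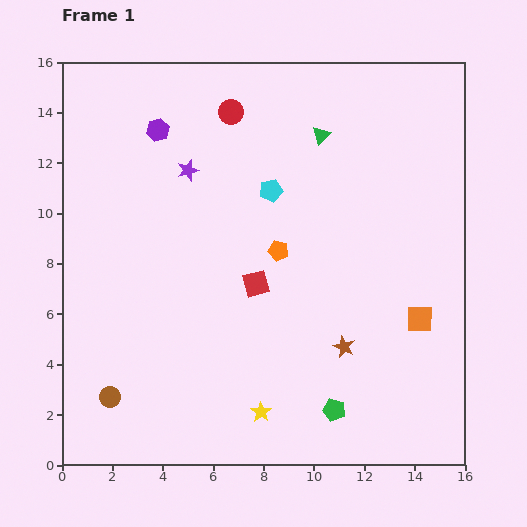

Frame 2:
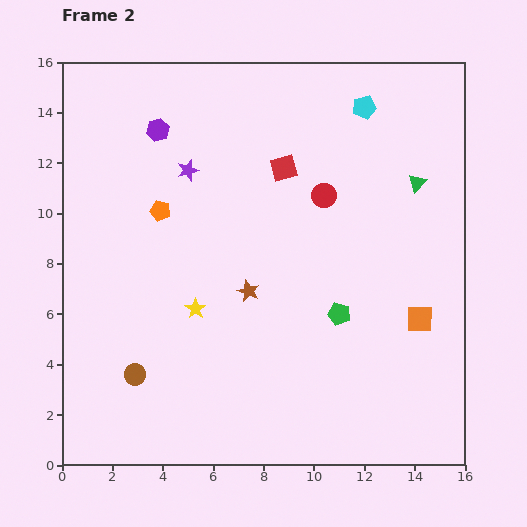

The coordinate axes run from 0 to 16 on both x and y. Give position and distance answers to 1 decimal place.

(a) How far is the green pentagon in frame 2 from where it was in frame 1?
3.8

The green pentagon moved from (10.8, 2.2) to (11.0, 6.0), a distance of √(0.2² + 3.8²) ≈ 3.8.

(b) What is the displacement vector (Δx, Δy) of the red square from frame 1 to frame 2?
(1.1, 4.6)

The red square was at (7.7, 7.2) in frame 1 and (8.8, 11.8) in frame 2.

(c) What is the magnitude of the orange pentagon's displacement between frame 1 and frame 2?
5.0

The orange pentagon moved from (8.6, 8.5) to (3.9, 10.1), a distance of √(4.7² + 1.6²) ≈ 5.0.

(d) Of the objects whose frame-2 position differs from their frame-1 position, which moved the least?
the brown circle

(moved 1.3)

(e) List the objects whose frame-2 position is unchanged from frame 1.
the orange square, the purple star, the purple hexagon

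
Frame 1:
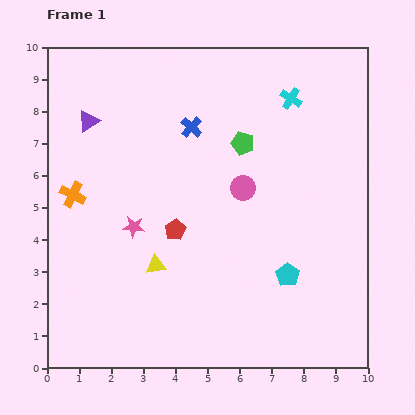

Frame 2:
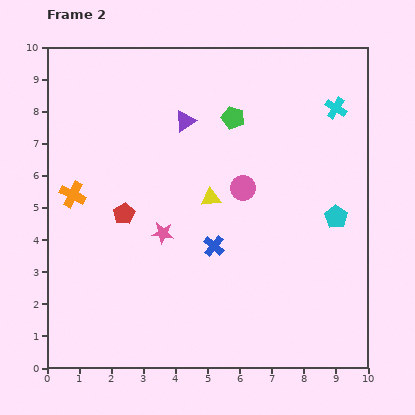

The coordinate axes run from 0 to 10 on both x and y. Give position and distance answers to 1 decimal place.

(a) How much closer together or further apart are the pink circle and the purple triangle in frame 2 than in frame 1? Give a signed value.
-2.4

Distance in frame 1: 5.2. Distance in frame 2: 2.8.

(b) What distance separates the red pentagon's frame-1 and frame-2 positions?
1.7

The red pentagon moved from (4.0, 4.3) to (2.4, 4.8), a distance of √(1.6² + 0.5²) ≈ 1.7.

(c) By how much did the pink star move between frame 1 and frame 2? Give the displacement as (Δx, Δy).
(0.9, -0.2)

The pink star was at (2.7, 4.4) in frame 1 and (3.6, 4.2) in frame 2.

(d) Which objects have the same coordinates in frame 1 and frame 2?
the pink circle, the orange cross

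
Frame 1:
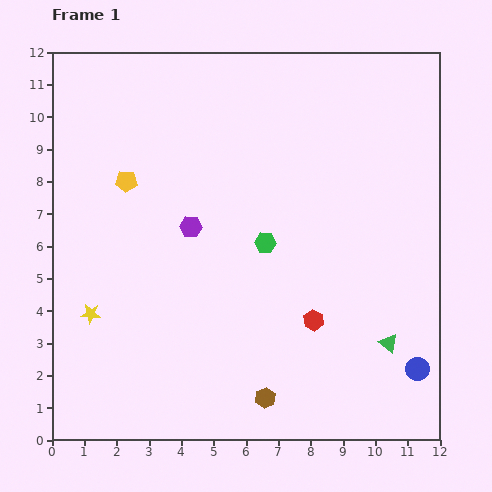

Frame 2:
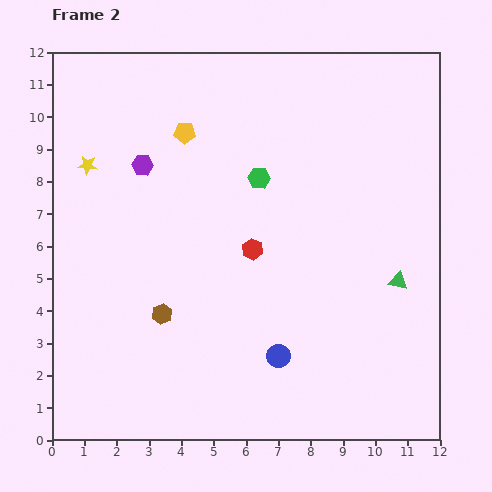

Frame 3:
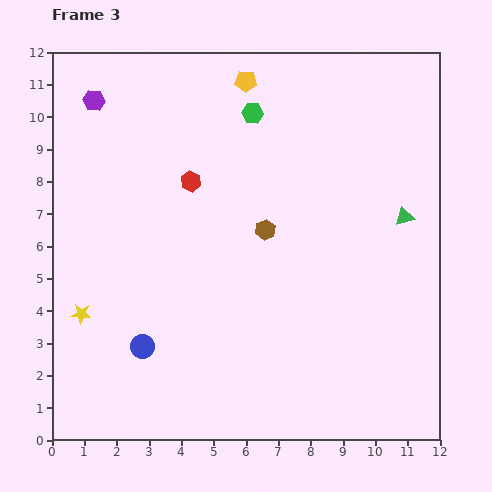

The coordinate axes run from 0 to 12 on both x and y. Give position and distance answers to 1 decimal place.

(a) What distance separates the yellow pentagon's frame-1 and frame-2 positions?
2.3

The yellow pentagon moved from (2.3, 8.0) to (4.1, 9.5), a distance of √(1.8² + 1.5²) ≈ 2.3.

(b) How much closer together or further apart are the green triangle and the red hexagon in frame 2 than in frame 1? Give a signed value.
+2.2

Distance in frame 1: 2.4. Distance in frame 2: 4.6.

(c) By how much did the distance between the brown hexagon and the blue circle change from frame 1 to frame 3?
+0.4

Distance in frame 1: 4.8. Distance in frame 3: 5.2.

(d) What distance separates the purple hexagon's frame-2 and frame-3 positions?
2.5

The purple hexagon moved from (2.8, 8.5) to (1.3, 10.5), a distance of √(1.5² + 2.0²) ≈ 2.5.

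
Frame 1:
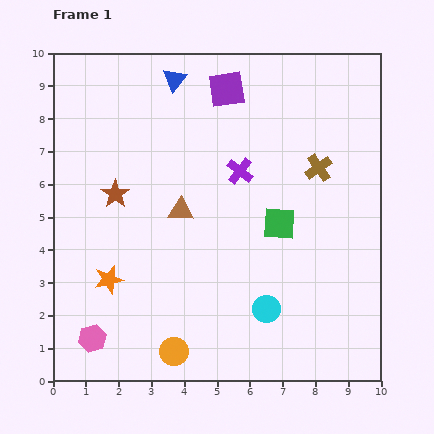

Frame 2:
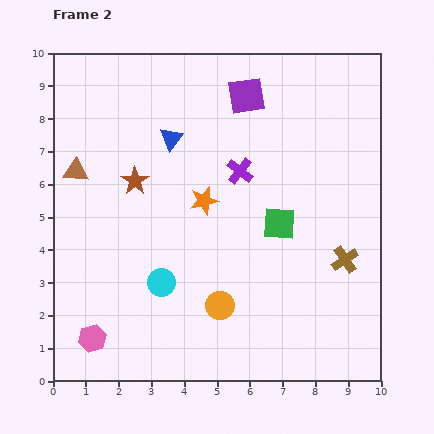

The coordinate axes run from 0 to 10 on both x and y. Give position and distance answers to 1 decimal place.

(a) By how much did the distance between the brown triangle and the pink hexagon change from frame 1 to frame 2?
+0.4

Distance in frame 1: 4.7. Distance in frame 2: 5.1.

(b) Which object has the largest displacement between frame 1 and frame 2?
the orange star

(moved 3.8; next 3.4)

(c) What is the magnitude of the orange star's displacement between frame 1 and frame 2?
3.8

The orange star moved from (1.7, 3.1) to (4.6, 5.5), a distance of √(2.9² + 2.4²) ≈ 3.8.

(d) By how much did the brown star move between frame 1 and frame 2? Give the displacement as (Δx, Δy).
(0.6, 0.4)

The brown star was at (1.9, 5.7) in frame 1 and (2.5, 6.1) in frame 2.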